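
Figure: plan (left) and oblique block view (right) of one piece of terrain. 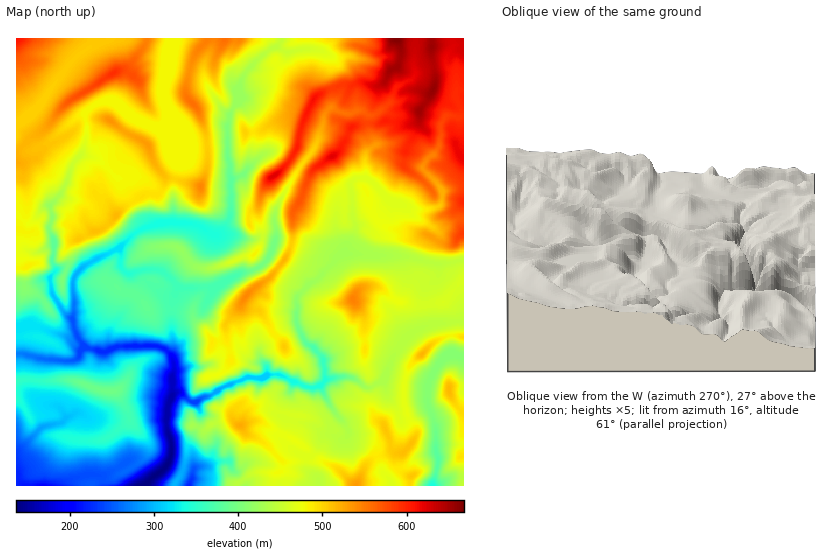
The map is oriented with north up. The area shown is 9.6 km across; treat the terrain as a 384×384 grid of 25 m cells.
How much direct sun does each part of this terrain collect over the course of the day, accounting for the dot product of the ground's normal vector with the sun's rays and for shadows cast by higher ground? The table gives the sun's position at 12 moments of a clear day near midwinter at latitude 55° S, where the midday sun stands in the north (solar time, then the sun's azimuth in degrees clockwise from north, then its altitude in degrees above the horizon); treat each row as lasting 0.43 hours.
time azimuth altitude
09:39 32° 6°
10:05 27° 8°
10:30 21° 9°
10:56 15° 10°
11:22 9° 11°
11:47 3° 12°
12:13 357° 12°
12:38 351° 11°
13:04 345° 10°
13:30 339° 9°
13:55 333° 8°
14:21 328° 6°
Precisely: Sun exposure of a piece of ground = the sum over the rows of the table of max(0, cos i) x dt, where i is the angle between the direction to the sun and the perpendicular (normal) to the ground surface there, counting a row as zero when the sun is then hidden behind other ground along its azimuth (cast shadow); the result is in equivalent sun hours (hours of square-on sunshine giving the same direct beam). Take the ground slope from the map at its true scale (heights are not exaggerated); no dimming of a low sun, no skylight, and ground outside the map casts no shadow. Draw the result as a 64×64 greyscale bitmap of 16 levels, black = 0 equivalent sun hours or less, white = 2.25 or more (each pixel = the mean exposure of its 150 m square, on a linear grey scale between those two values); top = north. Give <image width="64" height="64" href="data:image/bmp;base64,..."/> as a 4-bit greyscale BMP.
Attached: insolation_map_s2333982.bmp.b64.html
<image width="64" height="64" href="data:image/bmp;base64,Qk12CAAAAAAAAHYAAAAoAAAAQAAAAEAAAAABAAQAAAAAAAAIAAATCwAAEwsAABAAAAAAAAAAAAAAABEREQAiIiIAMzMzAERERABVVVUAZmZmAHd3dwCIiIgAmZmZAKqqqgC7u7sAzMzMAN3d3QDu7u4A////AFIQABNFZTIAAAJ7ghZ2Z3c0VVVURVVTNnZlVUQxABVnVEMiI0VVVUEAAEnWEkVVvIREQ0RVVDJJp2dkNWIBMSRFVUMiIiIjVkAAFKgiRFiUaYmHVVQhJZqoVENXqoRlAVVEMhEQAAEjVBABdyAAFDQ1VURlVVWbuZl0MzJol2hRVDIiEQAAABERIBFWEAARAiIyN3dlaZmIipZUUyRnRWc0IREiEQAAAAACQzUgABQSERJmZUZ3dmZnd2Z3MkRWiDFDIjRVVUIQABaFNBASExERN3ZVd2ZmZmZmRol0REVEQRiYiImZlzESaHURATIREDZ3VXd2ZmVWVVVHiJdVVWUyEnq5h3eIdEaadCNFlSIjVERnd3ZVZoVVM2d3ioVFZSNTIUd3ZmZVZ4dViqz7dFiHeIZlVVZoZFVXmGV7lTREFXZmU1VENERnZURpvJQld4d3Zmd3doc0RGipZXmEMiUnZmVEMyERJXh1M4vlG7uXaHVneHeIo0VmiIhmd2QRJ2ZVVDMhAAEkVmVCXFAAjMyYt3eqetx1d3aId2ZmVTFIVDMiEAASRVREMyIjMQACv/rchW39rGmGerh2ZVVWdWYyEREBJIu7l0QzMzNVAAACj7/tsxACvbrGJnZmVVWIh5iaqqvN3Mu5ZFVCJGiEIAAAAXUAARIiRBJDVmUzNIy6u7vN//2qqqmFMRATfN2mIAAgAAAUZkERE1ZWZSATbMmrzbqa/pvbiacxAgEBAUZURWAAAjZ2V2VTRVV4UAJHmJYwAAA5zbze/smTAlRRJWZTIBITabMUZVRFVWiEERM0AAEROFVgAVZWZiABNWVFVkQkQ0atYRNFZlVVV6yBAAAiM0aYYgAAAAAAAABFVmVVVTNGiLQCNERGZVVWesggAGZmeGRSIREAAAABESRGhUREREiqciNERERFVVVnrMdYZmUxJjJDISERESMjNYx0Q0QzV4lDRERDRURVVVVomrsjQhBXMzQyRDM0RDRH3JhCIiN3ZkRERDIUVEREREVVZgARFXA2Q0M1VFVVRWeahlIiNXd1VUQyIhJWVURERERFIAJJESNERERVVmZmdmm7lTRnVERFVDEBI0VkNEVVRFUyE6UDIzRERFVmZmZ3VqzJUjNGZVZ3iIVWVURmZmZlVURGcRUSNEVVZnZlZnh1fP60JGVUSImaqnVDNndmZnZVMkQxQxNEVWeHZlZlQ0M0v/1iM0RFmImruGV3ZmZmZmUAABNiBWVWeZhmd0IQAAAE3/oiNFRHd5re25d2ZlVmZhAAAVEBRmaWNoh0MzIRAAAF37IjRVV3iau6mHZmZlVVZjJBAAADZmMQARI0RpqVEAAX+BJFVVZ3iIiHd3dkIQNnmVMQAAAVVFMiIjRpzf/oMgKdY0RVVWZ3d3ZmUxAAAWZXdWEAAAAjZkMzNYmZm97aUkq0NEVVVVVUQzEAAAAAVDJUcxAAAAFneIeKuYdmeJq1NoVERFVVVDEQABEiNCBVVVFHdRAAABervLp1REVVMTUjQzIiM0RCNERVVDaGY1ZnUUZ3ZjAAACNGZTEAIzEBIzIhECNEM0VVVWZpqlZ3ZnYnZnZ4dAAAAAEhAAABMzU0QTMiNFVFVUVneJqDI1dlWFV3ZndmQAAAAAAAAAFFZBMhRDI0RVVUVmZndVdSNFVHhXdnZmeFAAAAAAAAEjVmIhFWM0RVVVRVZmZVRbpTVVMmiHZVZ4hSABEBABNFVXdBAVlURERFRVVlRDIQFVVEVCJlRVZnd2ZUQgIzJFVFiFAAOHRDMzRFVlMhESJYiDRFMjh2Zmdmd3dSATRFVmWIYQAVdDERNDVlMQAAKFJWNERDNWZ2ZmZmZTM1eZVFWKmVAAKGEAATRlMiAAF4IjVVREVEd3Z2VVVDN5mqlkVCWc/EAVcQAAESISIQKIEUREVDRVN3Z3VVVDNpdneGREMlv/9AKoEAAAIiIiRmQ0VCZlREQ1h3VlVUNIdmZnZWQyJr79IW6zEQEiEkVTE6hTRmZkREJVVWVUM1dmZmZmVEIiR6xxGNuDIiRVVERCJVRnVVZDMzVVVTIkZmZmZWZkQiEROJQznLcyInd4dUIEVWdlRWVDRUQyElm3ZlVUVlVTIhEkdTNYiFQzERNUISRndnZTR3VEQxFJzIZlVUNXZVVVMiR2MjV3UiISMhMTVVd2d3UjV1QxFruGVWVUImZVaJh0RXcyNEaGVDJFVDZld3Vnd0ETRFabhVMkVUITZTWLmYdlaEM1acuImHd1QzNnZFZ4cgACerdUITZVIBVUQpqIiIZpcyWFNmNHZERURCNERGeYIAADQzISZlMRaYYSaHZ3d2eTIjMzNCJneJUjRlREVoqkAAABESR2VDaagzdVVnd4docyJURDMiNFVTNWU0RFeKuTAAABJVVmd4hSZ1VFVnZVfLZEUzIhJmVnVFVkRERXibthAAE0RWeHZiNkNUVVZ4ib7riGWIQyaYd1VVQ0RFZ3iagxJXdVZ4ZUI0MkZmZomqms/9vKhzEUdnZVVEMzRWd4mqhnd2VmdkMzMSJXZmiZqamsmpmoZFVFZ2VUVVRFVniZu6dnZVZnQ0QgEiV2aImqmXabqXinVVVWVDRWZkVVZ4mrqWRFVmdSRREBImmYmZmHQiEBI0VVVURUMiMzREVWZ4ialDRWaIQ1MhASFXQkVUMyEViFJFVVVEVjM0MzRVVVZneGNFZnl0RTQiNCR1IiIkeal1VDVVZmZV"/>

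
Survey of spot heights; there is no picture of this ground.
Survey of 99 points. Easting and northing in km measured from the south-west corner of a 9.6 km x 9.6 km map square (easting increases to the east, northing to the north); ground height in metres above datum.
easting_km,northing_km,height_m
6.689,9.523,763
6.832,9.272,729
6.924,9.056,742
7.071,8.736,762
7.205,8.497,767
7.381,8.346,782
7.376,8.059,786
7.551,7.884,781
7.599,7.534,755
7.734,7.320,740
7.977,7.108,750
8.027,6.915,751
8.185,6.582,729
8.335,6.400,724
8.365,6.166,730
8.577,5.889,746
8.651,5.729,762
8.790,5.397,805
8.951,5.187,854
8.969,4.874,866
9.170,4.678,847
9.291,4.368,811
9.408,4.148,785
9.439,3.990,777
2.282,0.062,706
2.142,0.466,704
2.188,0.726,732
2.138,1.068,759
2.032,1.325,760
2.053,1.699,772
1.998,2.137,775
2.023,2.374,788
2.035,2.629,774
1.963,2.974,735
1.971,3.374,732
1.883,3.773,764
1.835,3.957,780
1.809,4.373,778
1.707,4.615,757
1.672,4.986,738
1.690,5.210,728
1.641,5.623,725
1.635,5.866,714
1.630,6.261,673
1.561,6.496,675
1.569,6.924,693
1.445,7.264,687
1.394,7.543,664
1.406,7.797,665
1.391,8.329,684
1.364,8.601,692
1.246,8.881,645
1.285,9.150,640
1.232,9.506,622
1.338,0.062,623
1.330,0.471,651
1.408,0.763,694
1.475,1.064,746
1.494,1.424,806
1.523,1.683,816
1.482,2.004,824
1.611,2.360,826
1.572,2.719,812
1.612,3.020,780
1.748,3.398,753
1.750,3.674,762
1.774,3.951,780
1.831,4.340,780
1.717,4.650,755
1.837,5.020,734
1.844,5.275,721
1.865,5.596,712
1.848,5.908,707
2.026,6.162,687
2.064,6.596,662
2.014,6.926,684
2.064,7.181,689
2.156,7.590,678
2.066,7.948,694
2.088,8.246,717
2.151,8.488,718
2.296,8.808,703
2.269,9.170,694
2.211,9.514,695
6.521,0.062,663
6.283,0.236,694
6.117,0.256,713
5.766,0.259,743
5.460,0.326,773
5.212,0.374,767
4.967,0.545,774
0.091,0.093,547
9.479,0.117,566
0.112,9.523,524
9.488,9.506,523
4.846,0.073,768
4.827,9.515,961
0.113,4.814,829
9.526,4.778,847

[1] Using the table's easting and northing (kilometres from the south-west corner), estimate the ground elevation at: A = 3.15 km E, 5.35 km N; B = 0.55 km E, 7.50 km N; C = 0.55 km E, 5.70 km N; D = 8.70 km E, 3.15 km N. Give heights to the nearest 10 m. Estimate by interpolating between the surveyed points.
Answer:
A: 680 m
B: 620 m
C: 720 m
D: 720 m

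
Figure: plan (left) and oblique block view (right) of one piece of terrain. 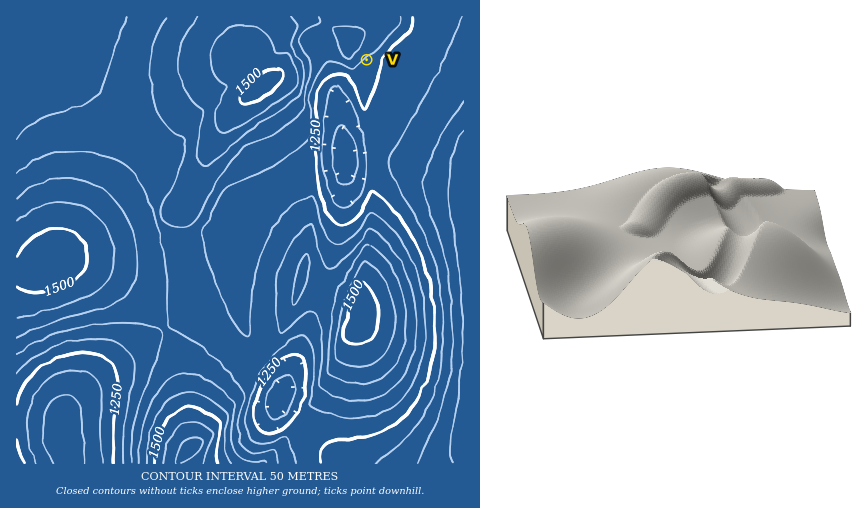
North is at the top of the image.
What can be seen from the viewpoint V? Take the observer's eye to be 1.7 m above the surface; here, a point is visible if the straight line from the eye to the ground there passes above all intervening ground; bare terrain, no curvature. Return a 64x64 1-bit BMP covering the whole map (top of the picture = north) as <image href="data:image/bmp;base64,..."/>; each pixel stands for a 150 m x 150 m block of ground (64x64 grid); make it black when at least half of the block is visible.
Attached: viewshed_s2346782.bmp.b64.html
<image width="64" height="64" href="data:image/bmp;base64,Qk0+AgAAAAAAAD4AAAAoAAAAQAAAAEAAAAABAAEAAAAAAAACAAATCwAAEwsAAAIAAAAAAAAA////AAAAAAAAAAAcAAAAAAAAABwAAAAAAAAAzAAAAAAAAAH8AAAAAAAAA/wAAAAAAAAD/AAAAAAAAAf8AAAAAAAAB/4AAAAAAAAH/AAAAAAAAAf8AAAAAAAAD/wAAAAAAAAH/AAAAAAAAAf8AAAAAAAAB/wAAAAAAAAH+AAAAAAAAAf4AAAAAAAAA/gAAAAAAAAD+AAAAAAAAAP8AAAAAAAAA/wAAgAAAAAH/AACAAAAAAf8AAMAAAAAA/wAAwAAAAAB/AAHgAAAAAB8AAf/gAAAAB4AD//AAAAADgAf/+AAAAACAH//8AAAAAAAf//4AAAAAAD///gAAAAAAf///AAAAAAD///+AAAAAAf///8AAAAAB////wAAAAAP////AAAAAA////4AAAAAD////AAAAAAH///4AAAAAAP4//AAAAAAA/h/4AAAAAAB8D/AAAAAAADwP8AAAAAAAHA/gAAAAAAAYD+AAAAAAAAgP4AAAAAAACA/gAAAAAAAID+AAAAAAABgP8AAAAAAAGA/wAAAAAAAYD/gAAAAAABAP/AAAAAAAEA/8AAAAAAAgH/4AAAAAACAf/wAAAAAAAB//gAAAAAAAH//AAAAAAAA//8AAAAAAAD//wAAAAAAAD//AAAAAAAAD/8AAAAAAAAH/wAAAAAAAAB/AAAAAAAAAB8AAAAAAAAADw=="/>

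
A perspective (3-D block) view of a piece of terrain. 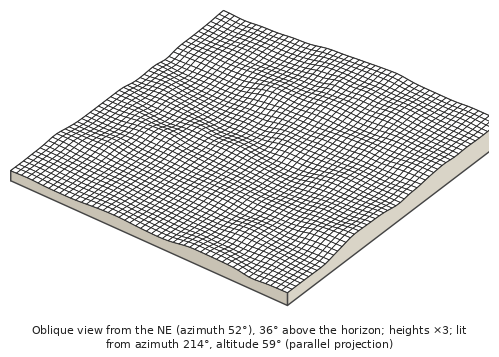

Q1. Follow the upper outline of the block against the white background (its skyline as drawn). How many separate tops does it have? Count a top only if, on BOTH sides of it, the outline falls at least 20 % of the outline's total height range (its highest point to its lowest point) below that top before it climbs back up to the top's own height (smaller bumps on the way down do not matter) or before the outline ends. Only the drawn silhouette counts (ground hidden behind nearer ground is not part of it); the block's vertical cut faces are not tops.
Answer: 1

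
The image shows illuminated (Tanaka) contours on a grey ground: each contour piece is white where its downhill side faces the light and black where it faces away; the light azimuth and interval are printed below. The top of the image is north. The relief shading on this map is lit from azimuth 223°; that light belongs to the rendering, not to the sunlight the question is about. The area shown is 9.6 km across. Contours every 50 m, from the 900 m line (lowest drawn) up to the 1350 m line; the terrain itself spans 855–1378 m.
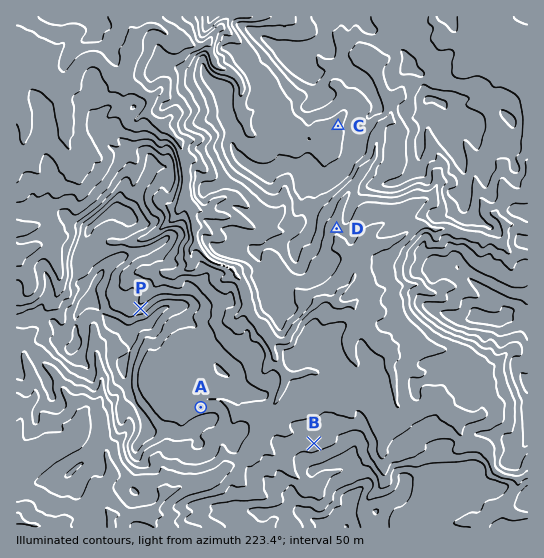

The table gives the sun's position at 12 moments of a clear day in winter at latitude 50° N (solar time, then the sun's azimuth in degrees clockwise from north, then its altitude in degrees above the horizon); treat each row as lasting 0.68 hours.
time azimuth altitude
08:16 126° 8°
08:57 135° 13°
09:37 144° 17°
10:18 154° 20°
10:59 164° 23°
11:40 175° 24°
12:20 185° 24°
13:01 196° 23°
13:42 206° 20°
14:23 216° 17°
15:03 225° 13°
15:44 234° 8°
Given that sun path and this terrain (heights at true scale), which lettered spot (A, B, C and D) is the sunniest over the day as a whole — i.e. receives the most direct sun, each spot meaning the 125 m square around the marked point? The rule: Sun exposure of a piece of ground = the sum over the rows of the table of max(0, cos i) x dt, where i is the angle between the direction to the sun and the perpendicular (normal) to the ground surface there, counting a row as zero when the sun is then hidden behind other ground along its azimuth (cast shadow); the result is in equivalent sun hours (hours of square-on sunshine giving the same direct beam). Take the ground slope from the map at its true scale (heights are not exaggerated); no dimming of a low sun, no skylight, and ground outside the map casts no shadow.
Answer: D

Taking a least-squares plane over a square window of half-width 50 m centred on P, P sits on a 14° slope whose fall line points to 342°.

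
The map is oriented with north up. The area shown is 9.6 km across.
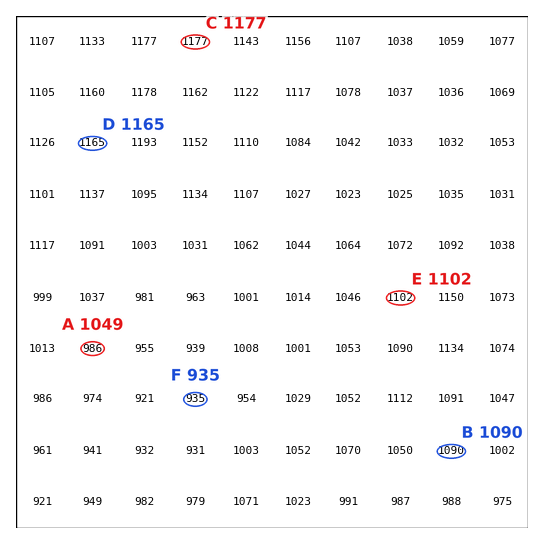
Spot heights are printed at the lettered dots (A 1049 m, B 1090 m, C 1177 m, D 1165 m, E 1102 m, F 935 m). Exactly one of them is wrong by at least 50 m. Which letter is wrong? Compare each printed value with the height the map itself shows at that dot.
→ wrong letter A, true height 986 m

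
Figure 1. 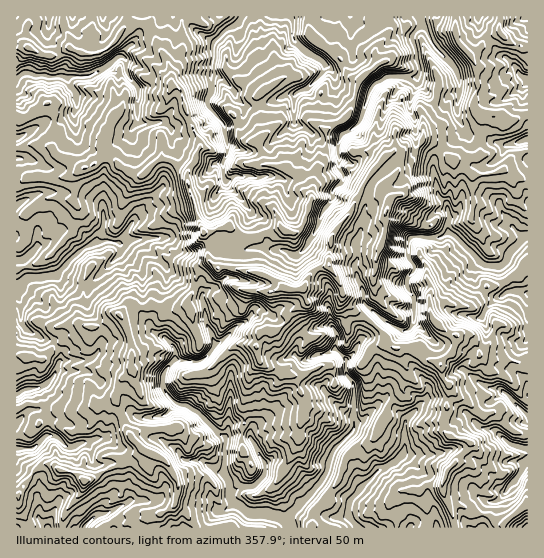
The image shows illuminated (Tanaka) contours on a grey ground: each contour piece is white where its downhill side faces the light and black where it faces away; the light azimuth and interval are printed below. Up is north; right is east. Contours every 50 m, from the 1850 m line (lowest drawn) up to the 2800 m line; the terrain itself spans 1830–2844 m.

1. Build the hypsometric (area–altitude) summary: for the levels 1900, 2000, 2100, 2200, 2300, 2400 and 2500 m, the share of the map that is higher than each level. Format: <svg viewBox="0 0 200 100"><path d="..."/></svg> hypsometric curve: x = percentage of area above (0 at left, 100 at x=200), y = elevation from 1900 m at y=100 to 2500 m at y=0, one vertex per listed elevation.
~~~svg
<svg viewBox="0 0 200 100"><path d="M185 100l-27-17-43-16-45-17-28-17-19-16-9-17"/></svg>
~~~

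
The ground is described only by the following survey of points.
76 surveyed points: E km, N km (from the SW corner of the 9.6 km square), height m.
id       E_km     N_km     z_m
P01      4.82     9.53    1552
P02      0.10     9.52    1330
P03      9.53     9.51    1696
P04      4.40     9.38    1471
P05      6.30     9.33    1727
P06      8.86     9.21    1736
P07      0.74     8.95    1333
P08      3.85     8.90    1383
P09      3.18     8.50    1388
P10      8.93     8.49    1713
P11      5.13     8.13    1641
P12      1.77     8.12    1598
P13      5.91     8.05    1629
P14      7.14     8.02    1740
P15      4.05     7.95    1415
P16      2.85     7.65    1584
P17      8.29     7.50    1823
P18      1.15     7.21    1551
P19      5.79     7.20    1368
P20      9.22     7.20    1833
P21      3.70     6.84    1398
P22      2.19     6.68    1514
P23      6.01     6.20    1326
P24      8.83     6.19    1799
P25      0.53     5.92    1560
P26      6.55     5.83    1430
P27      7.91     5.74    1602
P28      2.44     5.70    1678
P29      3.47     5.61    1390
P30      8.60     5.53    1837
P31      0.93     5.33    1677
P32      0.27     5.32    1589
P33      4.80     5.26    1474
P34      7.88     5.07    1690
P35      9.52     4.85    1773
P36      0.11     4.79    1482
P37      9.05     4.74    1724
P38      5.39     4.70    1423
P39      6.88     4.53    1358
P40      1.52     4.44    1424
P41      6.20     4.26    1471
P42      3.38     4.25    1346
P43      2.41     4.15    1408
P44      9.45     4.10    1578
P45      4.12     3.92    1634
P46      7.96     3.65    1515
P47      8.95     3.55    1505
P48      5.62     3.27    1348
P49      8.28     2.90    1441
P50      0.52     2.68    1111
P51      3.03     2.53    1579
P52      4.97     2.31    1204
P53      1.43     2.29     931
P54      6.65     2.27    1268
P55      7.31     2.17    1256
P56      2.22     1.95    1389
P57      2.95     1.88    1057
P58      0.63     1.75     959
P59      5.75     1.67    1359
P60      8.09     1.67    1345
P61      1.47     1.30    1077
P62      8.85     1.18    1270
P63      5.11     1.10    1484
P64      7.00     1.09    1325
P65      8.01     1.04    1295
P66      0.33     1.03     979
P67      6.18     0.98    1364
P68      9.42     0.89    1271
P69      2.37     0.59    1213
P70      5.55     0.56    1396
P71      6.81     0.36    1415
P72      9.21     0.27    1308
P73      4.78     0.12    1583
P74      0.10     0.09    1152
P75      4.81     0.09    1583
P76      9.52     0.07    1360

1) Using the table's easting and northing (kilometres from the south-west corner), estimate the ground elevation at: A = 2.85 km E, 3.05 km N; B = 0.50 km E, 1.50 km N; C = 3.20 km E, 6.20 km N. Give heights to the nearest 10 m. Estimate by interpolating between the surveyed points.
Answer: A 1520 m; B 1050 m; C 1430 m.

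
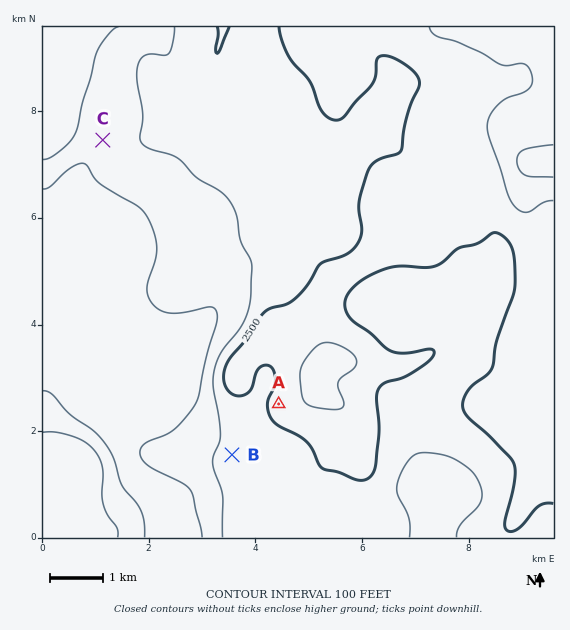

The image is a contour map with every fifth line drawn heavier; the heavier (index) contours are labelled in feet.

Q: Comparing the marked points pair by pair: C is lower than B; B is lower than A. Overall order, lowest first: C B A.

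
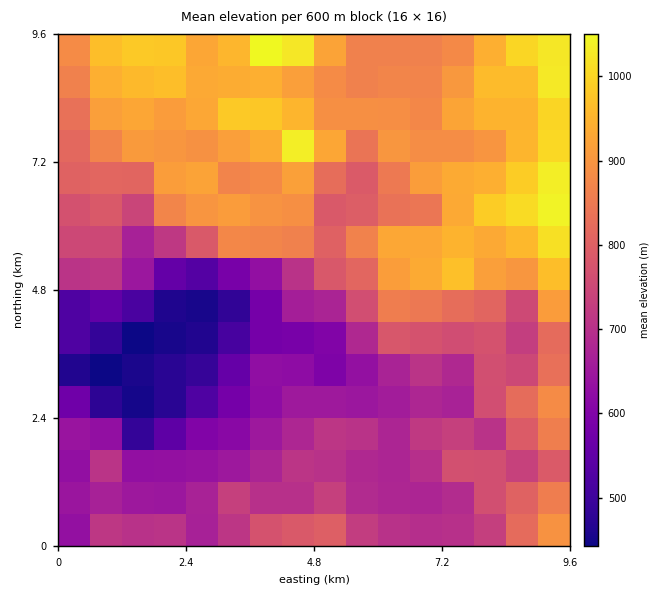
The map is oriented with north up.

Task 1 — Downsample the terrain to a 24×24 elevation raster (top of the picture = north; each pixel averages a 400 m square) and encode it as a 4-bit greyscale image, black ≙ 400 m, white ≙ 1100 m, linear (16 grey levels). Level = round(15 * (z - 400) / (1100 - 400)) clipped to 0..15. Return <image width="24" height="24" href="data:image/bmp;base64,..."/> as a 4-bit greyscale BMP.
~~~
<image width="24" height="24" href="data:image/bmp;base64,Qk2WAQAAAAAAAHYAAAAoAAAAGAAAABgAAAABAAQAAAAAACABAAATCwAAEwsAABAAAAAAAAAAAAAAABEREQAiIiIAMzMzAERERABVVVUAZmZmAHd3dwCIiIgAmZmZAKqqqgC7u7sAzMzMAN3d3QDu7u4A////AFZ3d2Z4iZh3d3eJq1VmZmeHd4dmZmZ4q1ZlVVd2ZndmZmeZmlV2VVVmZ3ZmZoiHeFZjNFVVZ3dmZ4d3iVZBI0VFZndmZ3Z4qkMhEjRFVWZVZmaKmyEREiNEVUVVdmaYixEREiJFVEVWd2eHeTIhERI0REVniHiHeSIhEREjRVaJmImHizNEIREkVmeKqqmYnGZ2QyI0V4ibu8y6vIh2RFaHaImrzNy7zXh2eJq7u5mru7vM3niHmru7u4iaqrzd3pmHm7qqqoiImszd7omZrMqqvKiKu7u83pmru7q7zsmbuqq83Zqruqzd3bqrqru8zZu7y7zNu7q7qrzMzZvMzMu7u6qqqrzM3qzM3LvNzMqqqqvM3qzMzLvO7sqqqqvN3Q=="/>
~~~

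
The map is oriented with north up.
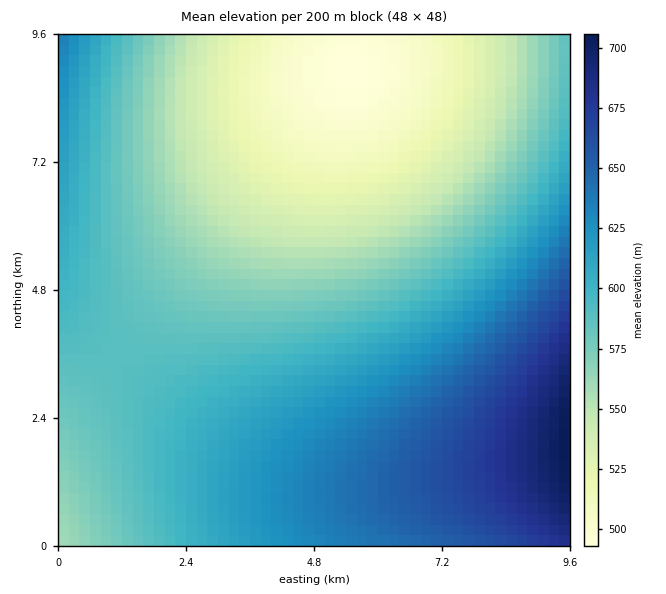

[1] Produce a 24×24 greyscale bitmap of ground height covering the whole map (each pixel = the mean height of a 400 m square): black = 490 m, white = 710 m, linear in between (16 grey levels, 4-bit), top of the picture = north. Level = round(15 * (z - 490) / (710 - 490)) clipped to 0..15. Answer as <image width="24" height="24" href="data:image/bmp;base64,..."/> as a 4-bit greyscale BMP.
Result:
<image width="24" height="24" href="data:image/bmp;base64,Qk2WAQAAAAAAAHYAAAAoAAAAGAAAABgAAAABAAQAAAAAACABAAATCwAAEwsAABAAAAAAAAAAAAAAABEREQAiIiIAMzMzAERERABVVVUAZmZmAHd3dwCIiIgAmZmZAKqqqgC7u7sAzMzMAN3d3QDu7u4A////AFVmd4iZmqqru7zM3VZnd4iZmqq7u8zN3lZneIiZmqq7vMzd7mZneIiZmqq7vMzd7mZneIiZmqqru8zd72Z3d4iJmaqqu8zd7mZ3d4iImZmqq7zN7md3d3eIiJmaqrvN3nd3d3d3iIiZmqu83nd3d3d3d3iImaq8zXd3ZmZmZnd3iJqrzHd3ZmZmZmZneImavHd2ZmVVVVVmZ3iZq4d2ZVVUREVVVmeJqod2ZVREREREVWZ4mod2VURDMzMzRFZniYd2VUQzMiIjNEVneId2VEMyIiIiIzRWeId2VEMiIRESIjRFZ4h2VDMiEREREiNFZ5h2VDMhEQARESNFZ5h2VDMhEQAAESM0Vph2VDMhEQAAESI0Vph2VEMiEQABESI0Vg=="/>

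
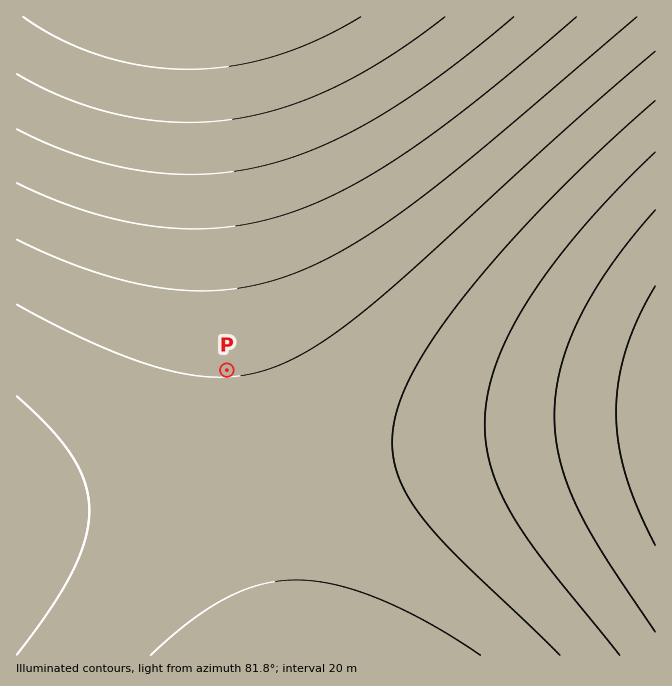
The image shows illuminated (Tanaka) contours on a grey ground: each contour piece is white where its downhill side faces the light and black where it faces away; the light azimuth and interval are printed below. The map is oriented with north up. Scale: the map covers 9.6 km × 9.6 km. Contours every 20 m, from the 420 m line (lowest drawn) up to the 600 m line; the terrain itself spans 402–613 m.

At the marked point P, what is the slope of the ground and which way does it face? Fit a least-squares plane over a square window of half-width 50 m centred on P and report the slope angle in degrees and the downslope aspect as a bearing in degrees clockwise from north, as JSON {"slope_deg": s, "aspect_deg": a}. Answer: {"slope_deg": 1, "aspect_deg": 357}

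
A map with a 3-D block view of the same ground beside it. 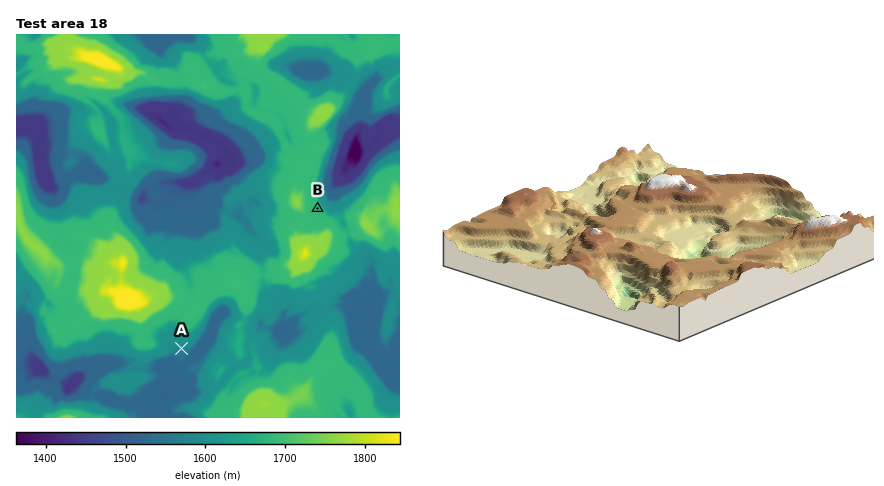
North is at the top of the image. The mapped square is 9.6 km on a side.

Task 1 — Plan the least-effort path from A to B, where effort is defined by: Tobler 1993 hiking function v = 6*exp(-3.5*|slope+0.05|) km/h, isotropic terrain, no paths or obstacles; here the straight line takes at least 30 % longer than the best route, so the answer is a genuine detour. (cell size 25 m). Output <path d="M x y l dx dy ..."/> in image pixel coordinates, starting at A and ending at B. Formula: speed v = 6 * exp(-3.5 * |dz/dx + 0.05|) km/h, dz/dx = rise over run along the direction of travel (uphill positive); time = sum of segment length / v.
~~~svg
<path d="M182 348l2-2 6-10 10-10 10-22 6-6 42-20 2-2 4-2 16-16 6-14 0-4 6-10 6-4 6-6 2 0 10-10 2-2"/>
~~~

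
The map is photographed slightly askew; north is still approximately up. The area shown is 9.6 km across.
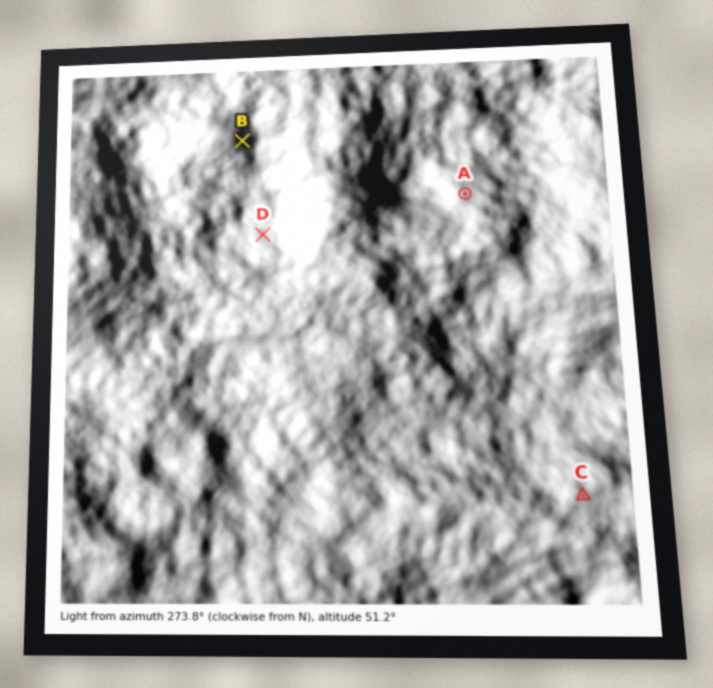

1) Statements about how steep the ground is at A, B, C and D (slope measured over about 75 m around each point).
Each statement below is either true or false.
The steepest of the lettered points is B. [true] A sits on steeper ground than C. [true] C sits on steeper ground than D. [false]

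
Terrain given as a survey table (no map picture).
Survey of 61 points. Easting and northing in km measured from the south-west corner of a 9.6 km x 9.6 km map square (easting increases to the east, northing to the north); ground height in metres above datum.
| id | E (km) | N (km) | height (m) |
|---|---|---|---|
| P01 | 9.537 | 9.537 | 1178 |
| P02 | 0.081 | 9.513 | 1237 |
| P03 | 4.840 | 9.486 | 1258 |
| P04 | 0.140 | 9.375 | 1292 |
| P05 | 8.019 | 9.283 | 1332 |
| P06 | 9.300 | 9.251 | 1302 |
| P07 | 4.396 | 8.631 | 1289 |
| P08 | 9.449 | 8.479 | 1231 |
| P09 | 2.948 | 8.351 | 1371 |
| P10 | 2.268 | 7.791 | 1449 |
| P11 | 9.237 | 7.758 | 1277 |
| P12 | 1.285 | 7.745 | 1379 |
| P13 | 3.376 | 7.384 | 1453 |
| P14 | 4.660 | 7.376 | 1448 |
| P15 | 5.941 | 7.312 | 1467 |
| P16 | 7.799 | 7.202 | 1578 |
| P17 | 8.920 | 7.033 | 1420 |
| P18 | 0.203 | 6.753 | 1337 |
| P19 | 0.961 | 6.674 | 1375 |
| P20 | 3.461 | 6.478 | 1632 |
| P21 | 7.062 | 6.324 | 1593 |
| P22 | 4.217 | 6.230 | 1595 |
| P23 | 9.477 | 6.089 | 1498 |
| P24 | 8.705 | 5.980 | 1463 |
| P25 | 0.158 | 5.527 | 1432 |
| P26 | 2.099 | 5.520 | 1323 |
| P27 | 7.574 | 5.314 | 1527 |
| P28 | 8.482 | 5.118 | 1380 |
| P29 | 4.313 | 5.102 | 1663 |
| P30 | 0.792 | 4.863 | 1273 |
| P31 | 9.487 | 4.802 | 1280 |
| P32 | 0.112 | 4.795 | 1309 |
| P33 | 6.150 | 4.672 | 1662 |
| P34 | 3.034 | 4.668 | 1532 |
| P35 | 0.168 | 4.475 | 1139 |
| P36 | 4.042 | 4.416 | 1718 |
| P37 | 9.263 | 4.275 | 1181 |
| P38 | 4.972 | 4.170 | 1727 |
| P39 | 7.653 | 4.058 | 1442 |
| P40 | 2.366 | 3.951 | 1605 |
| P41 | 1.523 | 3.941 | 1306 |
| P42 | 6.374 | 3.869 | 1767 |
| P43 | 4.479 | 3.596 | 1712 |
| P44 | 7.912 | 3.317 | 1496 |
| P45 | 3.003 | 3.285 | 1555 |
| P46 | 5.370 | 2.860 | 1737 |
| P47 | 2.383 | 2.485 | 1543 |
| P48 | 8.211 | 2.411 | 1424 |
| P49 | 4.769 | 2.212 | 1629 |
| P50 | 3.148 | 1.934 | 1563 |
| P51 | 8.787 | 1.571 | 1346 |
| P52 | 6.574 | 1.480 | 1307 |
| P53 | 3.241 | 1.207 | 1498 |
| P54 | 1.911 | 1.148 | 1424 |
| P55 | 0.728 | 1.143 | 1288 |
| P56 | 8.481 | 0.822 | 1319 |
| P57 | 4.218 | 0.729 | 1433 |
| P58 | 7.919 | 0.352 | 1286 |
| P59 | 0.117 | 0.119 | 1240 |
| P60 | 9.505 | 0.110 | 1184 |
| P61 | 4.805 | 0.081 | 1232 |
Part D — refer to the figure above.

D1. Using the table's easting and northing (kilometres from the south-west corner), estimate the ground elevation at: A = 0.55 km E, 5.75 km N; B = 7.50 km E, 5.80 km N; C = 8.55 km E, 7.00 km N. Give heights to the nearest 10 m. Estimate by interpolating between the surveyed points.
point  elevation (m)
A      1380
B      1550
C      1410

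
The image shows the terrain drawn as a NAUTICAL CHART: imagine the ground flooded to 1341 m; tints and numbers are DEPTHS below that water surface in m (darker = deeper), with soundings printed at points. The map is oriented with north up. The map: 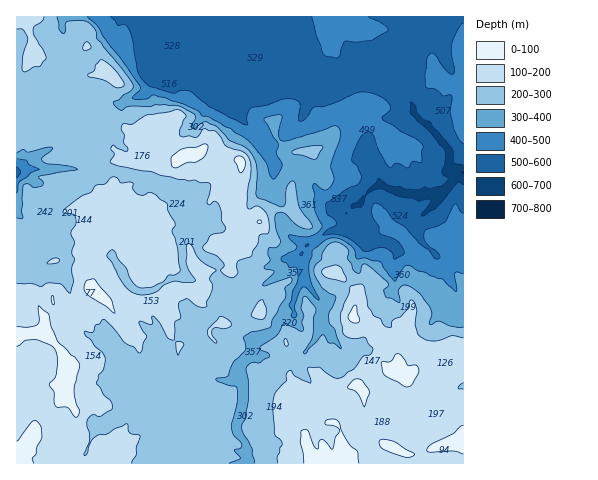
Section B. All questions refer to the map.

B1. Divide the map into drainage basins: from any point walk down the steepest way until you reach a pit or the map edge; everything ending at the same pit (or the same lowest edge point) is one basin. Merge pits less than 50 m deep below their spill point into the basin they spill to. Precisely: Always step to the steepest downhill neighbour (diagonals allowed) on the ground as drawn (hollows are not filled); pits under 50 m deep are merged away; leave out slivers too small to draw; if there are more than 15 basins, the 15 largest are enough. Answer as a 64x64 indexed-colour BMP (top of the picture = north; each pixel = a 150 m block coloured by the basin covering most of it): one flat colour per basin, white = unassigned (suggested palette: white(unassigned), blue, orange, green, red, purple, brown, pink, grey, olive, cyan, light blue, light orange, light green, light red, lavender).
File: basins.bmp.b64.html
<image width="64" height="64" href="data:image/bmp;base64,Qk12CAAAAAAAAHYAAAAoAAAAQAAAAEAAAAABAAQAAAAAAAAIAAATCwAAEwsAABAAAAAAAAAA////ALR3HwAOf/8ALKAsACgn1gC9Z5QAS1aMAMJ34wB/f38AIr28AM++FwDox64AeLv/AIrfmACWmP8A1bDFABERERERERERERERERERERERERERERERERERERERERERERERERERERERERERERERERERERERERETMzERETMRERERERERERERERERERERERERERERERERERMzMxEzMzMRERERERERERERERERERERERERERERERERMzMzMzMzMzMzEREREREREREREREREREREREREREREREzMzMzMzMzMzMRERERERERERERERERERERERERERERETMzMzMzMzMzMxERERERERERERERERERERERERERERETMzMzMzMzMzMzERERERERERERERERERERERERERERERMzMzMzMzMzMzMREREREREREREREREREREREREREREREzMzMzMzMzMzMxERERERERERERERERERERERERERERETMzMzMzMzMzMzEREREREREREREREREREREREREREREREzMzMzMzMzMzMRERERERERERERERERERERERERERERERETMzMzMzMzMxERERERERERERERERERERERERERERERERMzMzEzMzMzERERERERERERERERERERERERERERERERETMxERMzMzMRERERERERERERERERERERERERERERERERERERETMzMxEREREREREREREREREREREREREREREREREREREREzMzEREREREREREREREREREREREREREREREREREREREREzMRERERERERERERERERERERERERERERERERERERERERERERERERERERERERERERERERERERERERERERERERERERIiIREREREREREREREREREREREREREREREREREREREREiIhERERERERERERERERERERERERERERERERERERERESIiERERERERERERERERERERERERERERERERERERERERIiIhEiIREREREREREREREREREREREREREREREREREREiIiIiIiERERERERERERERERERERERERERERERERERESIiIiIiIRERERERERERERERERERERERERERERERERERIiIiIiIhEREREREREREREREREREREREREREREREREREiIiIiIhERERERERERERERERERERERERERERERERERESIiIiIiERERERERERERERERERERERERERERERERERERIiIiIiIRERERERESIREREREREREREREREREREREREREiIiIiIhERERERESIhERERERERERERERERERERERERESIiIiIiERERERERIiIRERERERERERERERERERERERERIiIiIiIRERERERIiIiIiIhEREREREREREREREREREREiIiIiIiERERERIiIiIiIiERERERERERERERERERERESIiIiIiIREREREiIiIiIiIRERERERERERERERERERERIiIiIiIhERERESIiIiIiIhEREREREREREREREREREREiIiIiIiERERESIiIiIiIhERERERERERERERERERERESIiIiIiIREREiIiIiIiIiERERERERERERERERERERERIiIiIiIiISIiIiIiIiIiIREREREREREREREREREREREiIiIiIiIiIiIiIiIiIiIhERERERERERERERERERERESIiIiIiIiIiIiIiIiIiIiERERERERERERERERERERERIiIiIiIiIiIiIiIiIiIiIhEREREREREREREREREREREiIiIiIiIiIiIiIiIiIiIiERERERERERERERERERERESIiIiIiIiIiIiIiIiIiIiIRERERERERERERERERERERIiIiIiIiIiIiIiIiIiIiIREREREREREREREREREREREiIiIiIiIiIiIhIhERIhERERERERERERERERERERERESIiIiIiIiIiIhERERERERERERERERERERERERERERERIiIiIiIiIiIiEREREREREREREREREREREREREREREREiIiIiIiIiIiERERERERERERERERERERERERERERERESIiIiIiIiIhERERERERERERERERERERERERERERERERIiIiIiIiIhEREREREREREREREREREREREREREREREREiIiIiIiIhERERERERERERERERERERERERERERERERESIiIiIiIhERERERERERERERERERERERERERERERERERIiIiIiIiEREREREREREREREREREREREREREREREREREiIiIiIiERERERERERERERERERERERERERERERERERESIiIiIiIRERERERERERERERERERERERERERERERERERIiIiIiIRERERERERERERERERERERERERERERERERERESIiIREREREREREREREREREREREREREREREREREREREREiIRERERERERERERERERERERERERERERERERERERERERERERERERERERERERERERERERERERERERERERERERERERERERERERERERERERERERERERERERERERERERERERERERERERERERERERERERERERERERERERERERERERERERERERERERERERERERERERERERERERERERERERERERERERERERERERERERERERERERERERERERERERERERERERERERERERERERERERERERERERERERERERERERERERER"/>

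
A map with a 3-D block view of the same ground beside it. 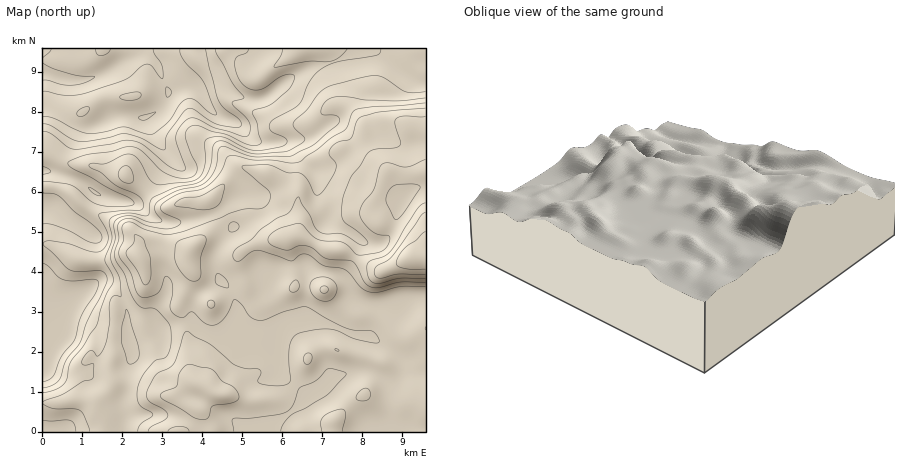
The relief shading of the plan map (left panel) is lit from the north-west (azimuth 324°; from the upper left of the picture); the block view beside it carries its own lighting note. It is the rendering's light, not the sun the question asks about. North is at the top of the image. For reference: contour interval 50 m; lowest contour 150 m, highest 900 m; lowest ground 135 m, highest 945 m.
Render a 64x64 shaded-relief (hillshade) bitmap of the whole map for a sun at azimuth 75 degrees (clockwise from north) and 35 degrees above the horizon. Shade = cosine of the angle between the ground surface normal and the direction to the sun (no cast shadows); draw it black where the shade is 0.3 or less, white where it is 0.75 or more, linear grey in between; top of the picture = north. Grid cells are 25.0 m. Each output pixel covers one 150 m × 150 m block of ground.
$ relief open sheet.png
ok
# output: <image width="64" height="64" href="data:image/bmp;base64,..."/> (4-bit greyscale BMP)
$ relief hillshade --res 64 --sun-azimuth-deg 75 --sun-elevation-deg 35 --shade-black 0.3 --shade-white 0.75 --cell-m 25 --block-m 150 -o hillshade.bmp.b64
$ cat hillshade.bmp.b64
<image width="64" height="64" href="data:image/bmp;base64,Qk12CAAAAAAAAHYAAAAoAAAAQAAAAEAAAAABAAQAAAAAAAAIAAATCwAAEwsAABAAAAAAAAAAAAAAABEREQAiIiIAMzMzAERERABVVVUAZmZmAHd3dwCIiIgAmZmZAKqqqgC7u7sAzMzMAN3d3QDu7u4A////AJmZhlVnmql1VXiJqqqZrMqZmZmZiImYd5vMqZmZmZiIiJiGVGiaqYZnd3iZmZm8upmZmZmYiYdnnMyqmZmZiHeIiHZFaaq6h3d2Znd4msy5mZmZmZmZh2ebzKmZmZiHd3eId2Z5q7mHZlVFZ3iby5iImZmZmZmYeIq7qZmpiId4iIiId4mrqXVURFZ4mZqYiJmZmZqqmZmYiJmZmrqIiIiZiImYiaupdDRFeJqYd3ebu6qqqqqZmZmIiImruoiImYiHiZmZmql1RFeJqYdnir3cuqqqqpmZmYh3iby6iImZh2ZomZiJqoZVaIiHZ4m8zNy6qqmZmZmZmIeJvLmZmZmGQ0eJmHiqhlV4h2Z5q8zMy6qZmZmZmZmZmImrqZmZmYYxNomHebqXVWiHZ4qrzcu6qZmZmIiaqZmZmZmImpmZhzAliYd5u5hmaIdnmqrMyqqZmZmYZ5upmZmYiImqmIiYURR5mHm7qHZ4hleaq8y6mZmZmYdWrLmIiIiIm7qYiJhjI2iYebupdnmFR5qru6mZmZmZh1arqHeZmZmruYiImYZCNpl5u6h2iXVHmqu6mZmZmZmHZ5qYibu6qqqYiIiZmGMUiHmqmHeZdUeaqqmZmZmZmZiImZmry6qqmIeIiJmZdBN3eKqYeJl1R5qqmZmZmZmZmZmZmau6qZmIeIiImZmFI2Zoqpd4mXVXmpmZmZmZmZmZmZmaqqmZmIiIiIiZmYUzVleqh3iYZVeZmZmZmZmZmZmZmZmZmZmYiJmIiJmZhkNFV5qGeZdUaJmImamZmZmZmZmZmZiImZmZmZiImZmXVDRGmoZ4hkR5mHeaqpmJmZmZmZmIiImaqZmZmIiZmZhkMjaadWh2VYqXVpy6mIiZmZmZh3eJmqqpmZmYiJmZmYYxFalTV4dmiZhnrMqYiZmZmZl1aKqqmZmZmZmZmZmZl1EFlyFImYd4qXi8uoiZmYh4mGRZzLmHeImZmZmZmZmYYgRkEUi7l2iZmrupiJqph2ipZGvtuGRGeJiHd5iIiZh0EjEBWcyoZ4mruph4qqmHaKl2jO2nMRRoh2VViHd4iHUgAAFazKdVecy5h3mqqZh3mpiby4UgA2h2Q0SHZmd3diAAAmvcllV63bl3irqZmHeaqZqYZCETeIZUVXZUVniHMAADfNuGVpvdqGaKupmHaKuYd3ZVQzV4dlZ4ZVVnmqgwACasyoZnnNynZ4q6mHZoqnVFZ3d2d3ZEaJlmZoq7uCABWLy6h2eb3KdniqmGVWmoUzV4q7qZdCJpqneJq8y3EAJpu7qXZ5vcuXeJmHVWeZdVaJve25h0EViZmaq8zKcQAViruph3mszKmIiHZWeJmImqrN7Jh2UxN4iqu8zLlgAASLzLqYiZvMupiHZmeJmazcury5ZWd1M1d6u7u6l0AABr3dy5iIibu6mYd2Z4mazuypqoZEaJhDRnqrqql1MAAp7+y5h3eImqqZiId3iZrO7JiHZVaKuWRFaqqph1REM1rvyGVWeIiJmZmZmHeIic3bl2ZmZ5q6hURZmZdlZ4mIispiE1d4iImZmZmZiIiJvcqXZmZ4mrqXRFmYdVesy7qphAAUeIiImaqZmZmHd4m8uYdmZ4mqqphlWYdUe+7LmYZCIzRXmZiau6qZmYd3icy5h3Z3iJqqmXZ4hle//JdlQzV4dUWJmIm7qpmYd3iJzbmHd3iImqqZiImYm+7IVDI0eaqYZniGZ6u6mYd3iInNuXd3eIeJqpmYiqu8y3QzM1isy6qpmGQ0eaqYdniZmc24d2d4h3iZmZiKqqmGQ0VEet3MzMy4QhJHmYdmirqazah3Z3iHaJmZmIiHdlVWd2aL3d3d3JYxATV4h3isy6vLmHdneIdnmqmYh2Z3ZnmZd4vd3u7JZDIQJGiaqrzMuqmHd3d4d3iaqpiHiJmImqmHi97v/aZERBAlis26q7uYd3d3iId3iauqmImau6mZqZiK3v/qdDRVIDjO/rmZqXZ3d3eJl3iaqqmYiazMupmZmIrO/rdTNFUya//9uYmHZnZVV5qXeJmpmYiKve3LqZmYm97shUNFZ2ad/+t2d3ZmdlVWiYeJmZiIiIvO7cuqmYis3cllQ0V5u87utkRWdmZndmZ3ZomZh3eJnN7cu7qpiKzcqHVDRpzu3cpzI1Z3ZneIh2VFiZmHeJmc3bqqq7qZq7qYdkNHvv/bljEkZ3d3eImYZDWJmId5qqu6mZmrupmaqZmGQ1jP/ZdTEkaIh3d3iJh0RYmZiJqqqZmZmau6mImZmZdUWd7YQzNGeJmIh2ZniHdnmZmpmqqpmZmZmqmIiJmqqGVq3ZQjV4mZiIiHZVZ4mZqqqqqpmZmqqpmZmYiJmruphnq6YiaJiJiHeIdlVnmaq7qqu6qZmru6qYiZmZmavLqHiahCWIZWeZh3dmZniaqqqqqru6qru7qpiIiZmZq8uoiJhjN3UzV5qpdmZneJmZmZqrvLupu6qZmYiIiIibupiIh0NXUyRom7qHZneImZmZmrzLuYiZmIiJmZiIiJq6h4h2RXYyR4iJqph3d4mZmZmavLqYh4iIiIiZmYiIiql3d2VXdSNomIiZmIh4iZmZmZq7qYiIiIiIiJmZmIiJmHd2VXhjNYmYh4iIiIiJmZmZmqqYiIiIiIiIiZqpiIiHd2ZnhkNXmZmId3eJmZmZmZmZmYiIiJiIiIh4mqqZiHd3ZmiFM2iZmYh2ZniZqqqpmZmYiIiI"/>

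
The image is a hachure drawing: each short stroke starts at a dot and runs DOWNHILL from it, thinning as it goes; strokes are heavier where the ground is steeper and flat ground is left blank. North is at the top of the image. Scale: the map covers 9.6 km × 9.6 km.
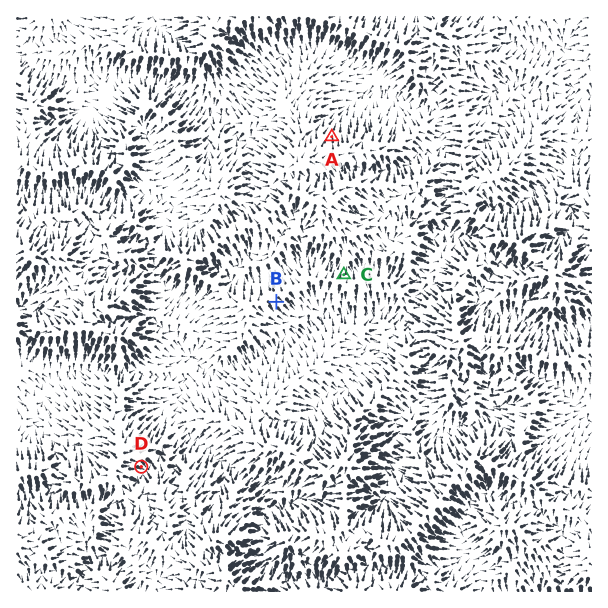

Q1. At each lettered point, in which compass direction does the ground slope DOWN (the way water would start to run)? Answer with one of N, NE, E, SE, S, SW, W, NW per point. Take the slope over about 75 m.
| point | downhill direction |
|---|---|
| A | N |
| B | SE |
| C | N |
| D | SE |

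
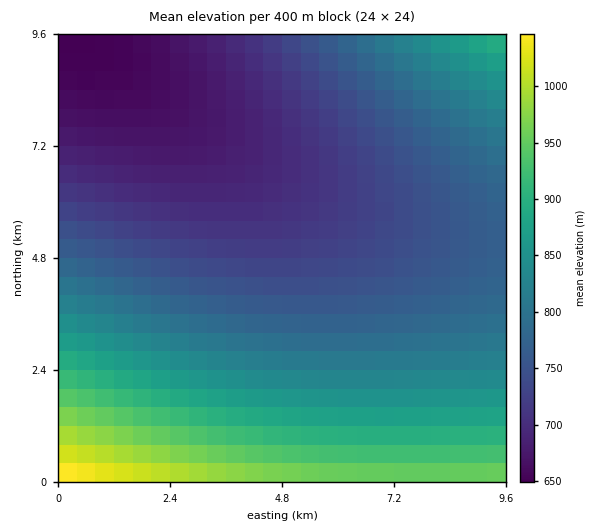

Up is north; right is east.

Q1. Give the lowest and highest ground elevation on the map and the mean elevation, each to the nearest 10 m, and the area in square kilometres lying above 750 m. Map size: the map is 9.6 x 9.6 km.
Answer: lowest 650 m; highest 1060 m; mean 790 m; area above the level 55.5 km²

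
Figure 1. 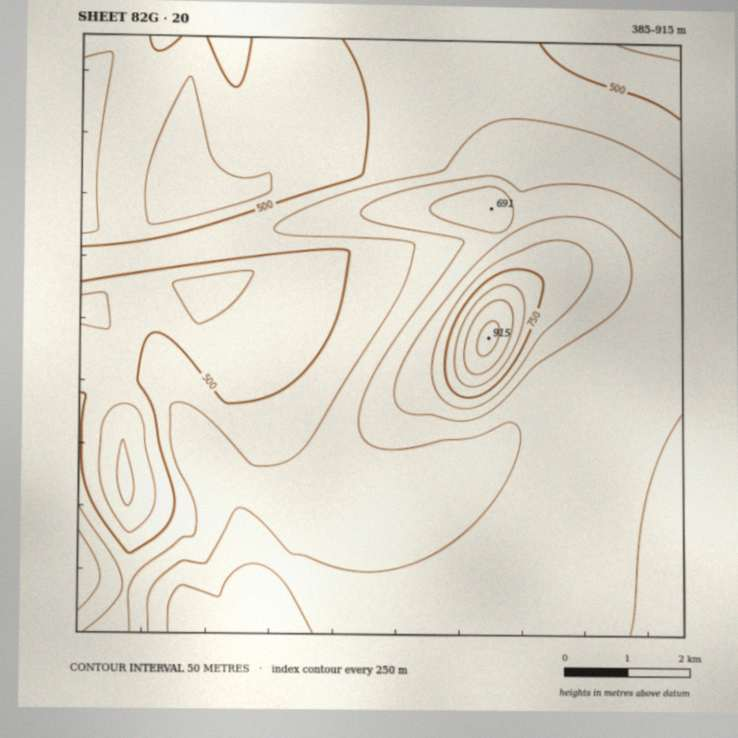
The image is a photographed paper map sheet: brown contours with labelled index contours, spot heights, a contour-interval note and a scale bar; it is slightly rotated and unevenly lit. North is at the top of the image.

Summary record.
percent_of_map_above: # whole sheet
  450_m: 94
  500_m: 73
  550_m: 55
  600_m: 38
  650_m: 13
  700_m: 4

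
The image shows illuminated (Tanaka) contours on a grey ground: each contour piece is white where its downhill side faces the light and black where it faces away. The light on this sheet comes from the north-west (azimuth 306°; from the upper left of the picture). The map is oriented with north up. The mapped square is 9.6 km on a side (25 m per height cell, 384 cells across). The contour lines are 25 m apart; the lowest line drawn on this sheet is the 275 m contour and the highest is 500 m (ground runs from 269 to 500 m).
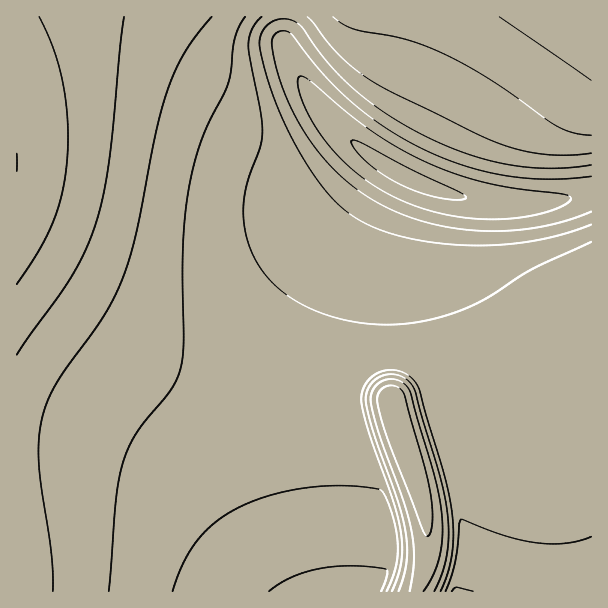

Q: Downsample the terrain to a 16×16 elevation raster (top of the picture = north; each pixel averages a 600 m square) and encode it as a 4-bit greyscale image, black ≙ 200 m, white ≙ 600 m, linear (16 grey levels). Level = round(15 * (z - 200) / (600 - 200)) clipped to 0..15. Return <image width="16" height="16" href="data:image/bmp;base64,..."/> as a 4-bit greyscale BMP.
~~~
<image width="16" height="16" href="data:image/bmp;base64,Qk32AAAAAAAAAHYAAAAoAAAAEAAAABAAAAABAAQAAAAAAIAAAAATCwAAEwsAABAAAAAAAAAAAAAAABEREQAiIiIAMzMzAERERABVVVUAZmZmAHd3dwCIiIgAmZmZAKqqqgC7u7sAzMzMAN3d3QDu7u4A////AJiHdmZmeWZmmId2ZmZ6d3eYh3d2Zop3d5iHd3d3mXd3mId3d3e4d3eYiHd3eKd3d5iIh3d3d3d3mYiHd3d3d3epmId3ZmZnd6qYh3ZmZmZmupiHZmVUREW6mYd2VDNEVbqZh3ZDRWd3uqmIdUVnd4i6qYh0V3d4iKqpmHVniIiZ"/>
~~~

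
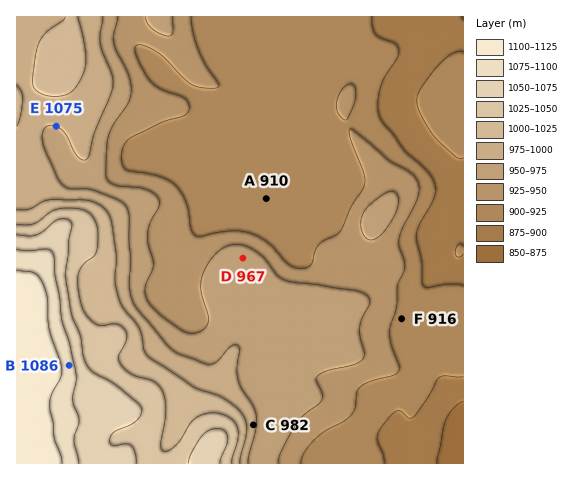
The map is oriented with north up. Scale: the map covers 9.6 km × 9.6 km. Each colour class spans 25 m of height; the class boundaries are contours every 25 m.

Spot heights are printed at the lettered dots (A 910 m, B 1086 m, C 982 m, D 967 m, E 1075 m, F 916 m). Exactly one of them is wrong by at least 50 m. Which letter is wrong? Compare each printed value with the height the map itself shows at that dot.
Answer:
E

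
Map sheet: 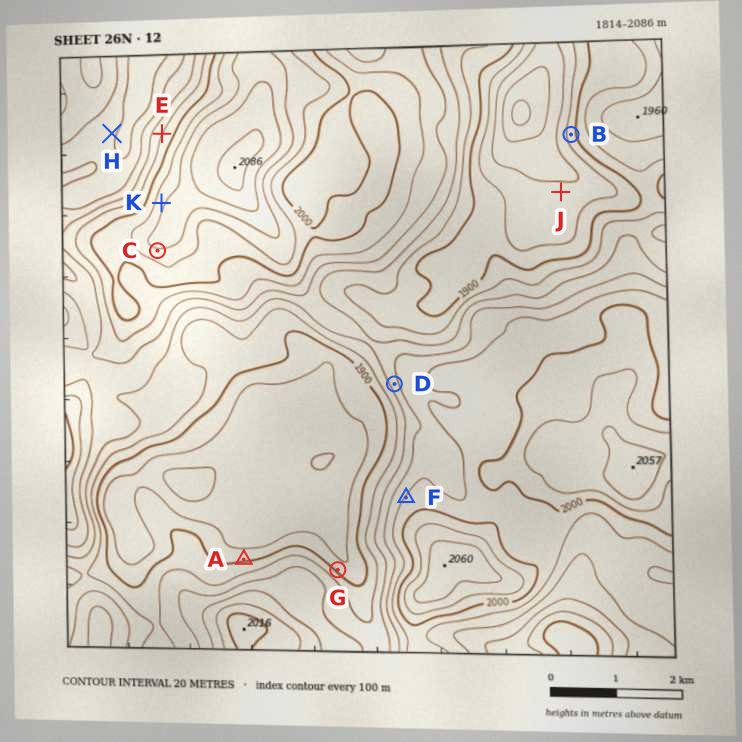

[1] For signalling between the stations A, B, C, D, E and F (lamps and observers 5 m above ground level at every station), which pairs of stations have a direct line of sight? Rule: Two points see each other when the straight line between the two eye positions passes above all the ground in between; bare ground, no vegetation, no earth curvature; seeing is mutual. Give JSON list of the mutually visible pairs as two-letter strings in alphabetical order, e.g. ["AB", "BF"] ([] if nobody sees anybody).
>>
["AC", "AD", "AF", "CD", "CF", "DF"]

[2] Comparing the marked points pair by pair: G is lower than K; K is higher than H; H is higher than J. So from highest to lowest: K H G J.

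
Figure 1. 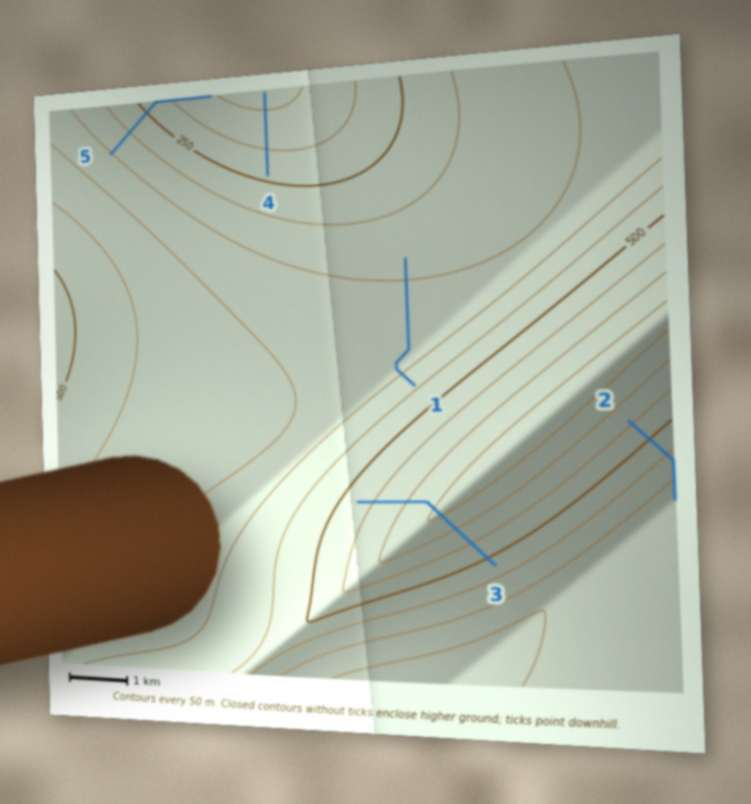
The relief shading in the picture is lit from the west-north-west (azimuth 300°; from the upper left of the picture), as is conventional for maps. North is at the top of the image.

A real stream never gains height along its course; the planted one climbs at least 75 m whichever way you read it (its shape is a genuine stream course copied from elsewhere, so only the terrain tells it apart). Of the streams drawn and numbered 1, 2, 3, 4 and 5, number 3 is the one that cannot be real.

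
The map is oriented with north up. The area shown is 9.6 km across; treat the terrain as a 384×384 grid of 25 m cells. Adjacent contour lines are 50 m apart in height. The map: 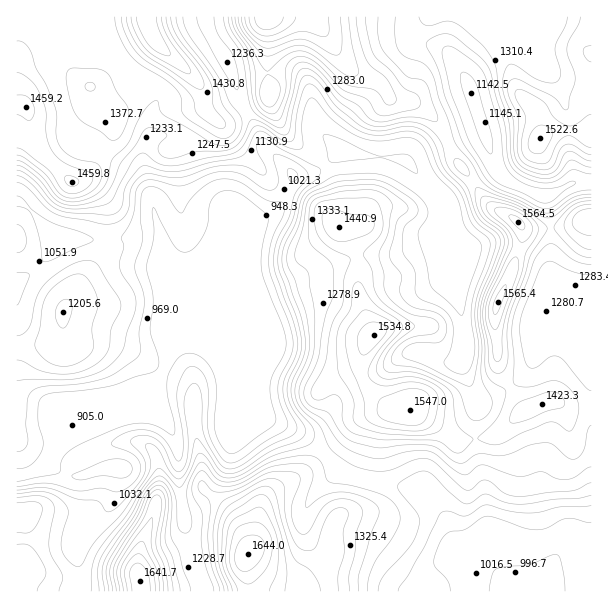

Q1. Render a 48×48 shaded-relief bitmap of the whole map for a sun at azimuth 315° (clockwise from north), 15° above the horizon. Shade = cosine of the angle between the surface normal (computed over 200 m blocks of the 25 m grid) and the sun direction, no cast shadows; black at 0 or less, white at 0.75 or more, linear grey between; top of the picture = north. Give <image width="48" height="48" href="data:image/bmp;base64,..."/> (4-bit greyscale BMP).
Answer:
<image width="48" height="48" href="data:image/bmp;base64,Qk32BAAAAAAAAHYAAAAoAAAAMAAAADAAAAABAAQAAAAAAIAEAAATCwAAEwsAABAAAAAAAAAAAAAAABEREQAiIiIAMzMzAERERABVVVUAZmZmAHd3dwCIiIgAmZmZAKqqqgC7u7sAzMzMAN3d3QDu7u4A////ADMjR5u6UAE1eGMRNFQxERI1ZVVEVVVWVUMzWLzbUAFHmGIRJFQxARIjVVVVVVVWVVQ0WM79YQFYq4IAJWUxARISNFVVVVVVZWUzWL7/cRNpvKYQFXdCESIRE0RVVURFVVQiNq3/kAR6vLhABYhSIiMhEjM1VEM0VUMiNHv/0AJ6zLlRBJliIiMyIiEjRDMjRFQiNFfP9QFovclhA4qFMzREQzECIiIRI6llZ2av+wJ3nNtyAWqoZVRFVUICIQAAAdyoeJee/kanjO6lITeZdlREVUMTQyERAJqoZnd7/orZau/qZCNnZUMjRUIjRERDESRnZERXqmnaSN/9qFREQyERNDESM0REISJHhkM1d0i4Nq3ty4ZUMhAAJDESIjNFMjM1iYh4h1iVNXrMy6dkIQAAA0REISNFMzNFZ4mqmHhzJGeaqYd1QhAAAUZ4UhE0MiI0VWZ4h3hxFFZ4h1V4dUMgACWKliEjIiIjREVVZnlxFFVol0NYiHdkEBRomXUzMiEBESM0VomDFFV5u4RGeJmXUzVmeJl1QzEAAAASNXmEJFV63shWZou5dmiFNXmGVEMhAAABJGmFRVVq79qHQTipdnq3Eld2VVVEIQABI1eGVVVoztuYUAFWZEnJIUZmVXZlQyISJFZ2VVVWrMuocQABISe6IDVmVZl1QzMhI1VlVVVWmruqlhAAEBe4ADVVVZmGQzMhE1VVVVVXiaq7qGRFUznIADVVVZmXUzMxAkVVVVVniJmql2ZnhlrrABVVVYmoZERDEkVVVVVoiHiZdURFZmr/MARVVXi6hUREM1VVVVZ4iHeJczMzRWnvoAJVVFaal1RDNFVVVVaJh2aIdDMzNWjP4gBEQzRomGUyI1REVVabp1VmYyNERVeu9wA0MhNWeHZCE1QzRVac2WVDMgI0RVaM6gAkQyNFVVRDI1UzRVac7IZDIAAjRVVWmBAlVERDIjIRJFVDNVZ77rhlQgABNWdTVkN5dmVBAAEAFGVDRFVXztqHdSERNXmHiGfO3GVRAAAABFQyNEREnv2ph1RDRXmrqHe+/lVVEAAAATIREjQybf7buXZmVVeYiFInvDNXZAAAAAAAACMyOLzLuodmZURFdSAANCNGd1EAAQAAAANCJFaIiHZmd2Q1hiAAATNFZ2MAJUIQAAAzEjRWVURWeHRGqmIAE0Q0VVQQFWVDEAASATREMQAkZkNHrKUQJUQjRVUwFFVEMQAAADREIAABNCJHq7hUV0MjVVVCE1VURCIAACVEQwAAIiNXmZdWeEQ0VVVUNGdkNGdAACVTRUISIiRoiHZWeFRFZkRVRFZTI3qSABVTJFRUISR5qXd3d1VGd2RFRERDI3qlABVTJERmMSR5qXd4d0VWd3ZVQzMyNYlzABRENFVmQjRnmGZ3d0RWZnZlQyMzRXhAABMzM1VWQzRWdlZ3d1VVVWZ3VCM0VmUgABMyIjRUMjRWZmZ5h2ZlVVaIZBI1aHUgACMhEjNEIjVWZmaJmGZlVWeYYgE1eYcwACIhEiNEMjRVZmZ5mA=="/>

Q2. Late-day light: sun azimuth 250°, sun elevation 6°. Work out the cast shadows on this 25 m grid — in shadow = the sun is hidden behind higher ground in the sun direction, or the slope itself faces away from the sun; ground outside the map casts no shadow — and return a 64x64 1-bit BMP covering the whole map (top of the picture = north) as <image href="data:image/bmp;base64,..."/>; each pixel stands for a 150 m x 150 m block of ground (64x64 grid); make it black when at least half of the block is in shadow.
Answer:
<image width="64" height="64" href="data:image/bmp;base64,Qk0+AgAAAAAAAD4AAAAoAAAAQAAAAEAAAAABAAEAAAAAAAACAAATCwAAEwsAAAIAAAAAAAAA////AAAAAAAcA/gef8GAAB4D/B//8YAAPwP+H///gAB/B/4///+AAD+D/j///+AAP4P+P///+AA/g/4f///8AD/B/h////4AP8H8H////AA/4fwf///4AP/w/h///9AA//j/n///0AA//P/P///AAAP8/+f//4AAADz3///+IAAwAe/+cAAAAHgB7/8AAAADfAPv/gAAYAN+B8/8AAPwA34Aj/gAB/ADfgAP+AAH+Ad8AA/wAAf8DyAAD/AAj/4PAAAP8AH//48AAA/wAf/7xwBwD/AB//PgAP+PwAH/8/AB/8AAAP/j/AH/4AAA/+f+Af/wAAD/5/8B//gAAf/n/wH//AAB/+f/Af/+AAH/8/8B//4AA//z/wH//gAD//H/Af/+AAP/8f8A//4AAf/x/wAf/gAB//D+cAf+AAH/8Pz4B8wAAP/wePgPjAAB/8D48A+OAAn/wPgAH44AHf/D/QA/jgAB/8f/AP/AAA//z/8B/8AOD/+f/wP/gA8H/z8PD/+AHgB8fh4f/4B8IAB+Hh/fwPjgAP4cP4/A8+AA/Bw/DwHz4AH8HD4PAffgAfwePg8D5+AD/D5+HwfP4A/4fH4+B8/gP/j8fHwPz+B/+Px8fA/P4//5+Hg4H8eH//nwcAB/xw//8ADwAP/AD//gAGAA/4Af/8AAAAH/gD//wAAAAf8HP//AAA=="/>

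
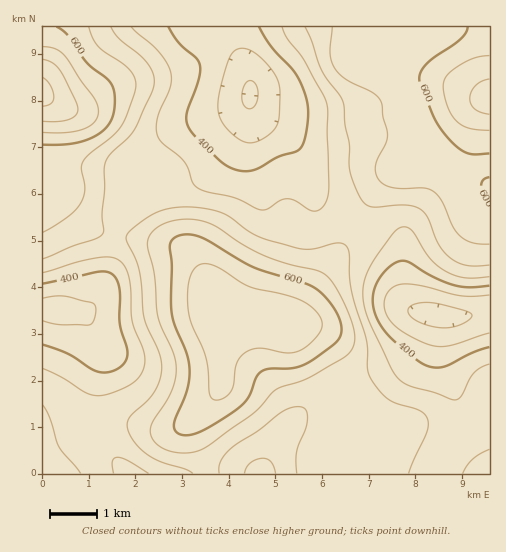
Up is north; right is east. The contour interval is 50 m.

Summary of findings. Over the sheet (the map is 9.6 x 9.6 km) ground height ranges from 290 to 760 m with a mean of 510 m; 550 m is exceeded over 30.1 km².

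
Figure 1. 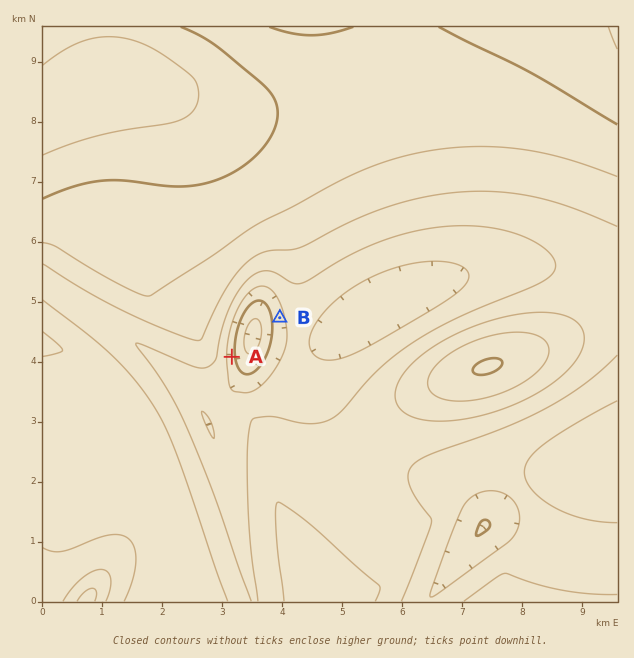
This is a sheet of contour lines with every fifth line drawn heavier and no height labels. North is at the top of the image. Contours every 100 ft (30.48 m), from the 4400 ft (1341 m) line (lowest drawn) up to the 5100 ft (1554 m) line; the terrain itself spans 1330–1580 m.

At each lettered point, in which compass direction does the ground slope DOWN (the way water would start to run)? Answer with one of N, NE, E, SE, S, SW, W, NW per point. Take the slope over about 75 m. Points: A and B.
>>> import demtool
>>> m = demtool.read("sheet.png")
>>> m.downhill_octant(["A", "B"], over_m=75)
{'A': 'E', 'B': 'W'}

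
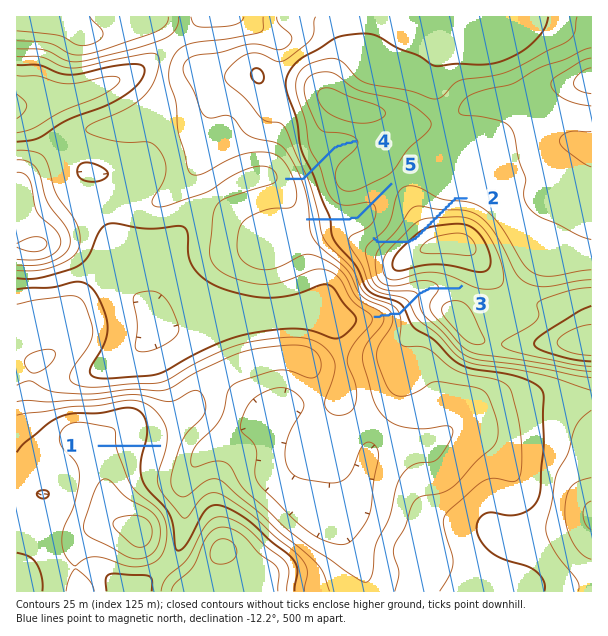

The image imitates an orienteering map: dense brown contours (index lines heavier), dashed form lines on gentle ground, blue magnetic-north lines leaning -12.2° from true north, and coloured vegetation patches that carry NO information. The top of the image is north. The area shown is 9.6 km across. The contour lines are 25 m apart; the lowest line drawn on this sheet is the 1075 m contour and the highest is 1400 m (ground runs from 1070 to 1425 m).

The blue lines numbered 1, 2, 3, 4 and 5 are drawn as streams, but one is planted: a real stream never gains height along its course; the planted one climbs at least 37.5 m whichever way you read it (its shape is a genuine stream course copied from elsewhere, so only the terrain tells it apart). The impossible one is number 2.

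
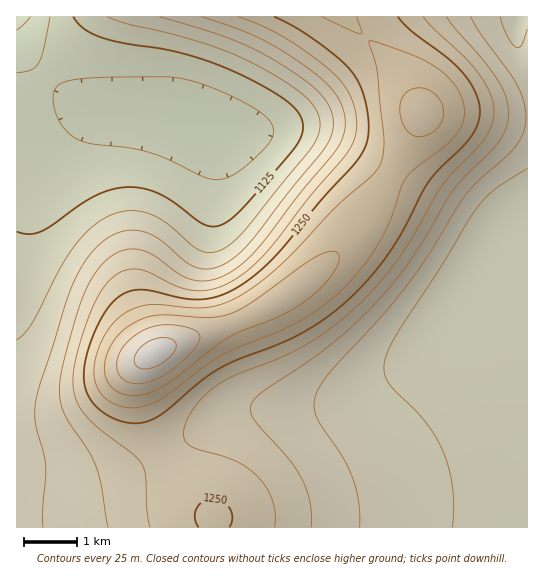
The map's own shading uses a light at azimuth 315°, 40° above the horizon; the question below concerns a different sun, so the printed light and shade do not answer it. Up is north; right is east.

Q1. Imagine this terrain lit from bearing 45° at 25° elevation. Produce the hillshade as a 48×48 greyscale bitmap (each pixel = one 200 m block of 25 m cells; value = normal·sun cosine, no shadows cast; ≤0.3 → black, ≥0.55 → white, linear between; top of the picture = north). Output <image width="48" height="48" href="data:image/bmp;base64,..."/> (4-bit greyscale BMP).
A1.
<image width="48" height="48" href="data:image/bmp;base64,Qk32BAAAAAAAAHYAAAAoAAAAMAAAADAAAAABAAQAAAAAAIAEAAATCwAAEwsAABAAAAAAAAAAAAAAABEREQAiIiIAMzMzAERERABVVVUAZmZmAHd3dwCIiIgAmZmZAKqqqgC7u7sAzMzMAN3d3QDu7u4A////AHd3dmZmZmZmd3iImZmZmIiIiIiIiIiIiHd3dmZmZmZmd4iJmZmZmYiIiIiIiIiIiHd3dmZmZmZ3eIiZmZmZmYiIiIiIiIiIiHd3dmZmZmd3iImZmZmZmZiIiIiIiIiIiHd3ZmZmZmd4iJmZmZmZmZiIiIiIiIiIiHd3ZmZmZnd4iJmZmZmZmZiIiIiIiIiIiHd2ZlVVZneIiZmZmZmZmZiIiIiIiIiIiHdmZVVVVneIiZmZmZmZmZiIiIiIiIiIiHdmVUREVmeIiZmZmZmZmZiIiIiIiIiIiHZlVDM0RWd4iJmZmZmZmYiIiIiIiIiIiHZlQzIjRFZ4iIiIiIiIiIiIiIiIiIiIiHZlQyIiNFZ3iIiIiIiIiIiIiIiIiIiIiHZlQyESM0Vnd3d3d3iIiIiIiIiIiIiIiHdlQyIiM0VmZ2Zmd3d4iIiIiIiIiIiIiHdlQyIjNFVmZmZmZmd3eIiIiIiIiIiIiHdlQzM0VWZ3dmVVVWZnd3iIiIiIiIiIiHdlRDRFZ3iIh2ZVVVZmd3eIiIiIiIiIiHdlVERWeJmqmHZlVVVmZ3d4iIiIiIiIiHdmVEVniau7uph2VVVWZnd4iIiIiIiIiHdmVVVniavNy6mHZmZmZnd3iIiIiIiIh3d2VVVomrzd3LqYd3ZmZnd3iIiIiIiId4d2VVZ4mrzd3LqZiHd3d3d3iIiIiIiId4d2ZWZ4mrzd3LqZiIiHd3d4iIiIiIiHd4h3ZmZ4mrzdzLqYiIiIiIiIiIiIiIiHd4h3Zmd4mrzMy6mIh3iIiIiIiIiIiIiHd4h3d3eJmrzMu6mHd3d4iIiIiIiIiIiHd4iHd3eJqrzMupiHdmd3iIiIiJmYiIiHd4iHd3iJqru7upiHZmZ3eIiIiZmZiIiHd4iId4iJqru7qph3ZmZneIiIiZmZmIiHd4iIiIiJqru6qZiHdmZnd4iIiZmZmIh3d4iIiIiJmqqqmYiHdmZmd3iIiJmZmIh3d4iIiIiJmqqqmYiHd2Zmd3iIiImYiId3d4iIiIiJmZmZmIiHd3dnd3d4iIiIiHd3d4iIiIiJmZmZmIiHd3d3d3d3d3d3d3d3d4iIiIiImZmYiIiId3d3ZmdmZmZ3d3d3d4iIiIiIiIiIiIiHd3dmZmZlVWZnd3eIiIiIiIiIiIiIiIh3d3ZmVVREVVZneIiIiYiIiIiIiIiIiHd3dmZVRDMzRFZ3iZmZmYiIiIiIiIiHd3d2ZlVEMyIzRWZ4mqqqqoiIiId3d3d3d3ZmVUQzIiIjRWeJqru7u4iId3d3d3d3dmZVRDMiERI0Vniau8zMu4iHd3d3d3dmZVVEQzIhESI0V4mavM3cy4h3d3d2ZmZlVURDMiIRESNFZ4mrzd3cy4d3d2ZmZmVVREMzIiERIjRWeJq83d3cuod3ZmZlVVVEQzMiIhEiI0VniavM3d3LqYd2ZlVVVURDMyIiIiIjNFZ4mavM3cy7mIdmVVVEREMzIiIiIiIzRWeImrvMzMuqmHZlVUREQzMiIiIiIiM0VmeJqrvMy7qpiA=="/>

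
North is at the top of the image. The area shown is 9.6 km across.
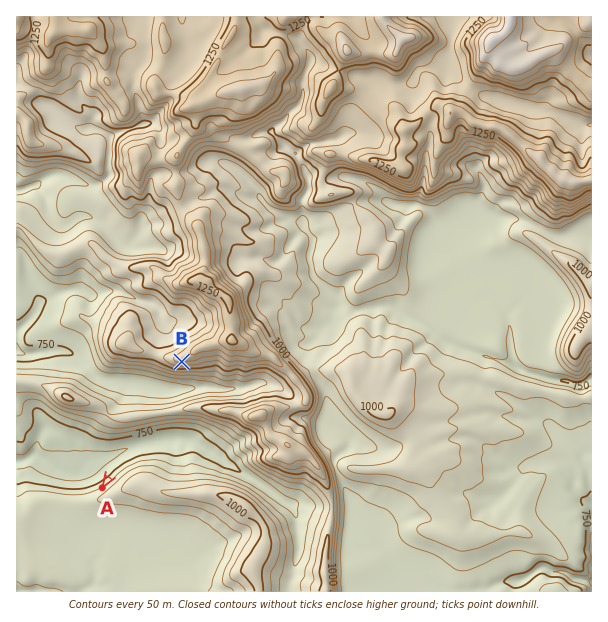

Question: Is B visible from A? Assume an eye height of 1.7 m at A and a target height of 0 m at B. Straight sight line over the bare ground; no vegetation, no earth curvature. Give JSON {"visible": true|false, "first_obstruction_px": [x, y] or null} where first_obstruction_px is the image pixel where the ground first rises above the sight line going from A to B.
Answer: {"visible": true, "first_obstruction_px": null}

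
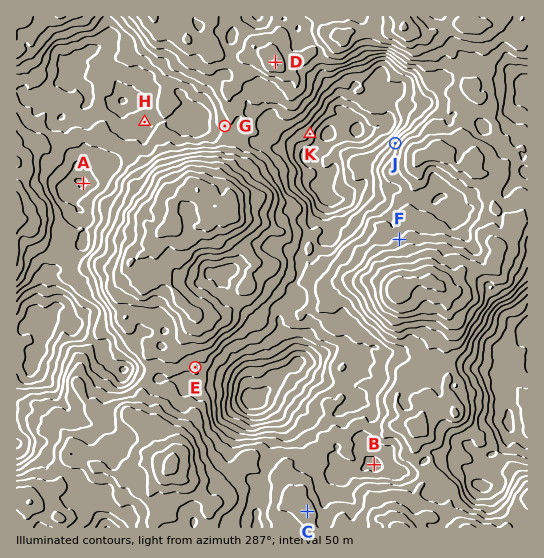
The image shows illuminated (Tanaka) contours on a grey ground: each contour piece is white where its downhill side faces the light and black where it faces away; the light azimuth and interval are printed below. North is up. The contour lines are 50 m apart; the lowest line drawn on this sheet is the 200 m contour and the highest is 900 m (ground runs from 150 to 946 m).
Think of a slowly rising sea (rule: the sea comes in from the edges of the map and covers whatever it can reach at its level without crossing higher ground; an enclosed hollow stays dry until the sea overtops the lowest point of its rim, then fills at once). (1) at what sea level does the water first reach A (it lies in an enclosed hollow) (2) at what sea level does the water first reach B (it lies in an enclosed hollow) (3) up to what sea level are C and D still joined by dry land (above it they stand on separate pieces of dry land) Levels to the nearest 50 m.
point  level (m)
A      450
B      550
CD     600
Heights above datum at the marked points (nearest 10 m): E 560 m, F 660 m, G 530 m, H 430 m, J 520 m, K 340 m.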